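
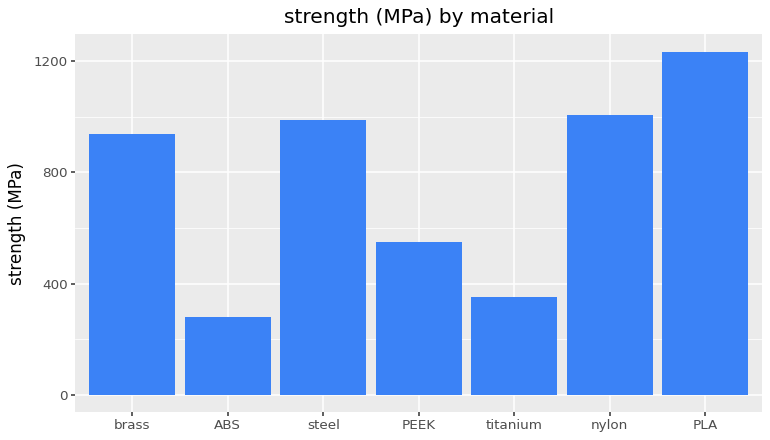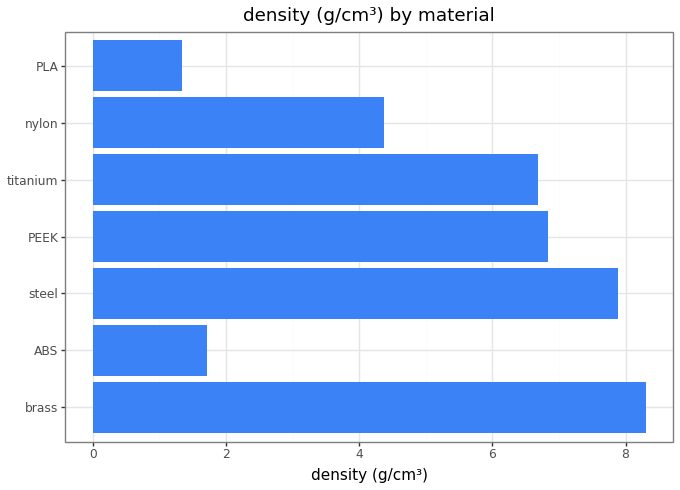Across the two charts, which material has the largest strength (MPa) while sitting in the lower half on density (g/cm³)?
Chart 2 median density (g/cm³) ≈ 7; below-median materials: ABS, nylon, PLA. Among those, PLA has the highest strength (MPa) (≈ 1200).

PLA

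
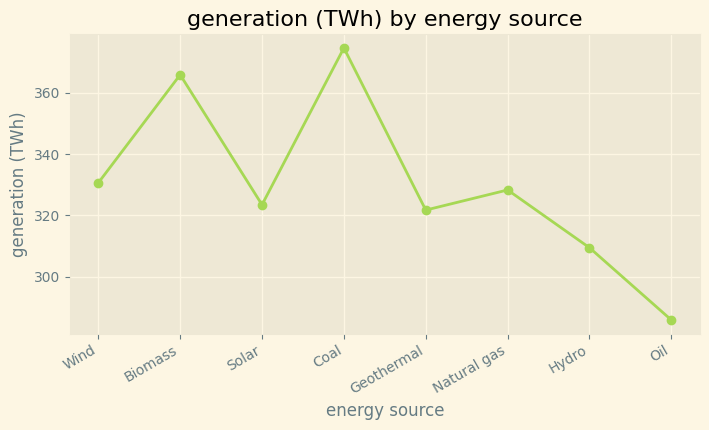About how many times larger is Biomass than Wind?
Biomass ≈ 370, Wind ≈ 330; 370/330 ≈ 1.12.

≈ 1.12×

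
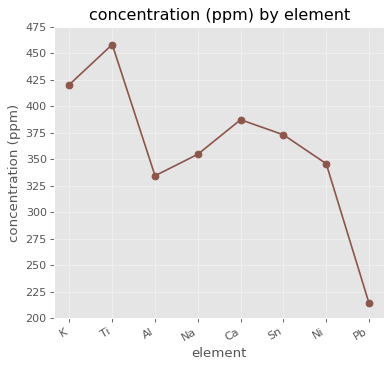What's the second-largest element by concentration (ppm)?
Top 3: Ti ≈ 450, K ≈ 425, Ca ≈ 375.

K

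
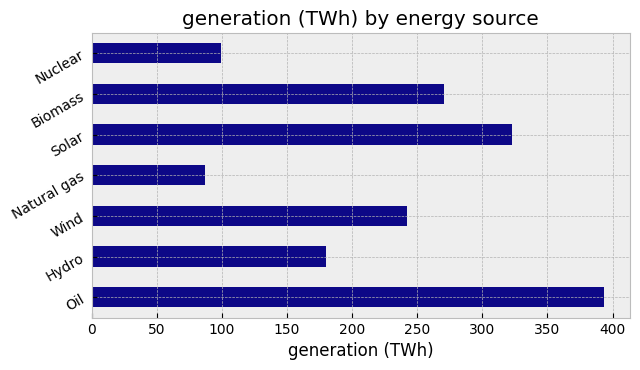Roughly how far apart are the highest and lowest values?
Max Oil ≈ 400, min Natural gas ≈ 100; range ≈ 300.

≈ 300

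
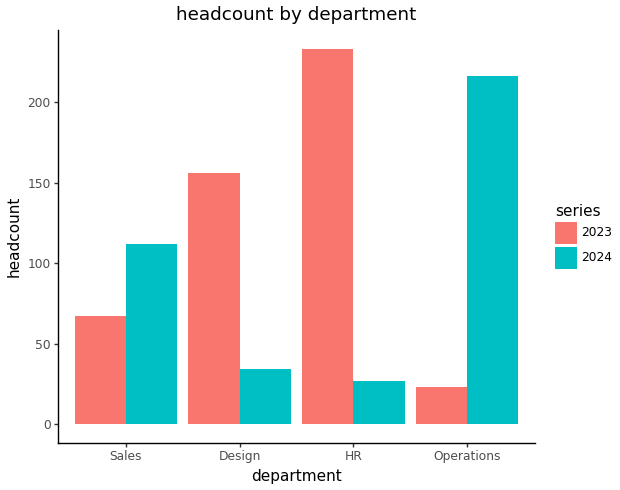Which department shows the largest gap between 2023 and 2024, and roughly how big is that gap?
HR, ≈ 220

HR: 2023 ≈ 240, 2024 ≈ 20 → gap ≈ 220. Next-largest (Operations) is only ≈ 200.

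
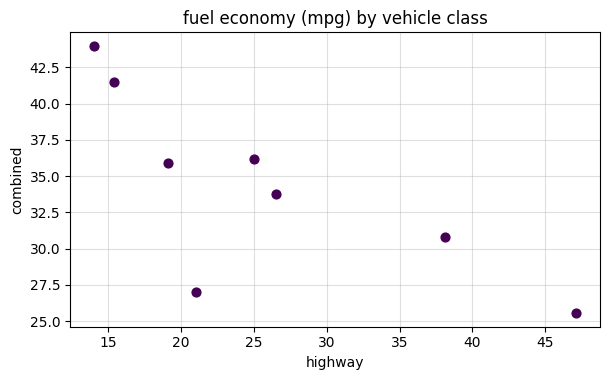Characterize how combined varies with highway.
Points are negatively correlated; strong (|r| ≈ 0.8).

negative, strong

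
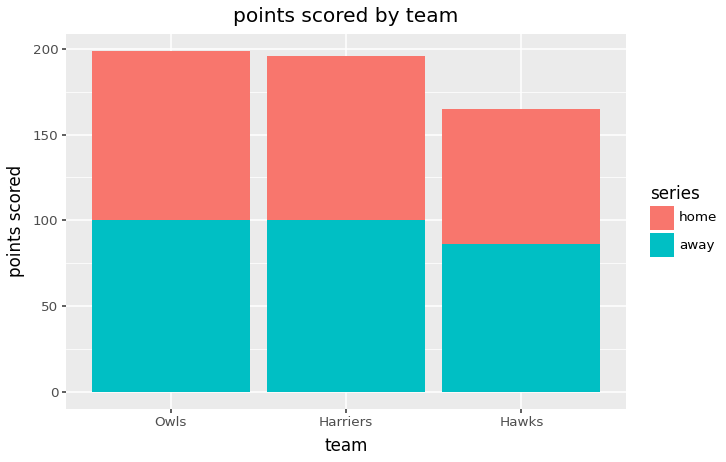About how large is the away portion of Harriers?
away top ≈ 100, bottom ≈ 0; segment ≈ 100.

≈ 100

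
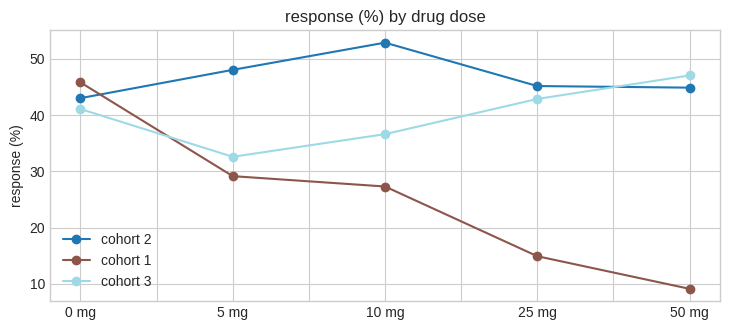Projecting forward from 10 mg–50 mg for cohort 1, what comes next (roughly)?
≈ 2.5

Last three: 25, 15, 10 → slope ≈ -7.5/step → next ≈ 2.5.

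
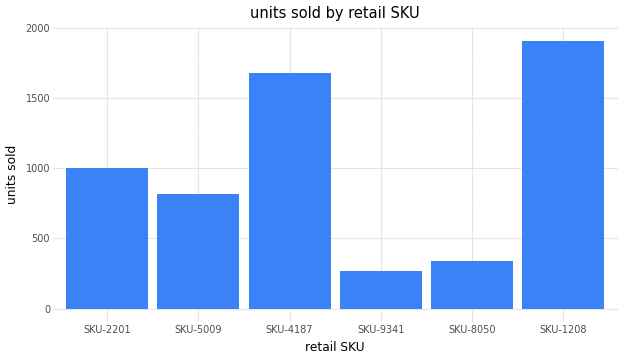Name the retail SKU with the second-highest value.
SKU-4187

Top 3: SKU-1208 ≈ 2000, SKU-4187 ≈ 1600, SKU-2201 ≈ 1000.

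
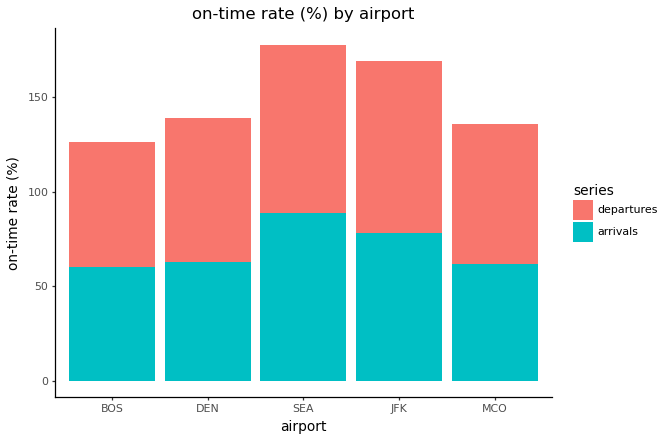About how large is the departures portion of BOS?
departures top ≈ 120, bottom ≈ 60; segment ≈ 60.

≈ 60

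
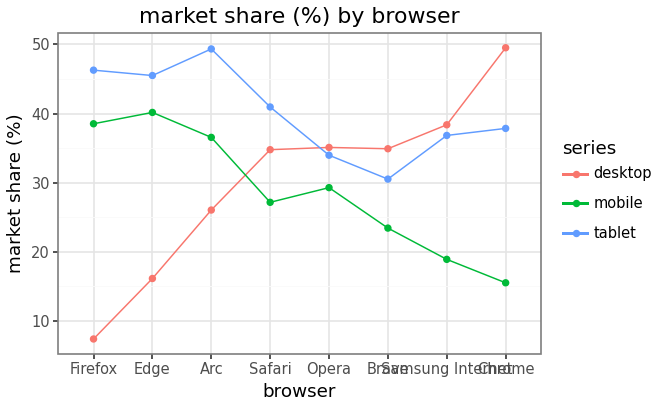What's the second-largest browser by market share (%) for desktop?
Samsung Internet

Top 3 for desktop: Chrome ≈ 50, Samsung Internet ≈ 40, Opera ≈ 35.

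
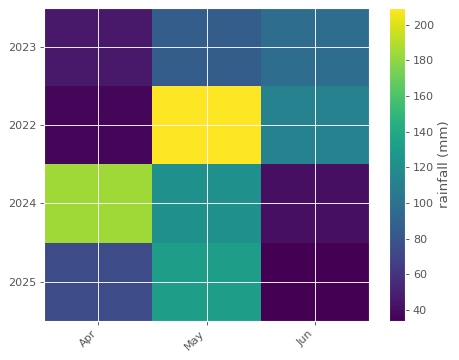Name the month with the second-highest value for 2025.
Apr

Top 3 for 2025: May ≈ 140, Apr ≈ 80, Jun ≈ 40.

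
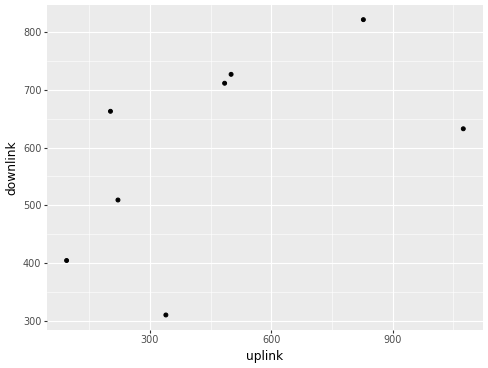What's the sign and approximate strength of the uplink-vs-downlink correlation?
positive, moderate

Points are positively correlated; moderate (|r| ≈ 0.5).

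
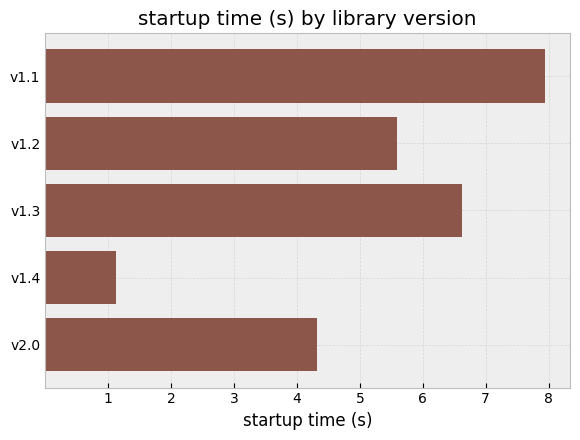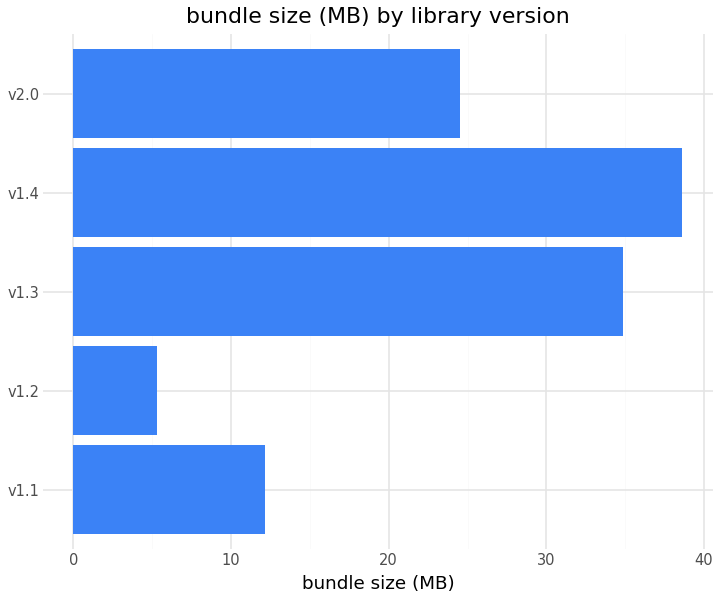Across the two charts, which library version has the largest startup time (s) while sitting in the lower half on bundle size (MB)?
Chart 2 median bundle size (MB) ≈ 25; below-median library versions: v1.1, v1.2. Among those, v1.1 has the highest startup time (s) (≈ 8).

v1.1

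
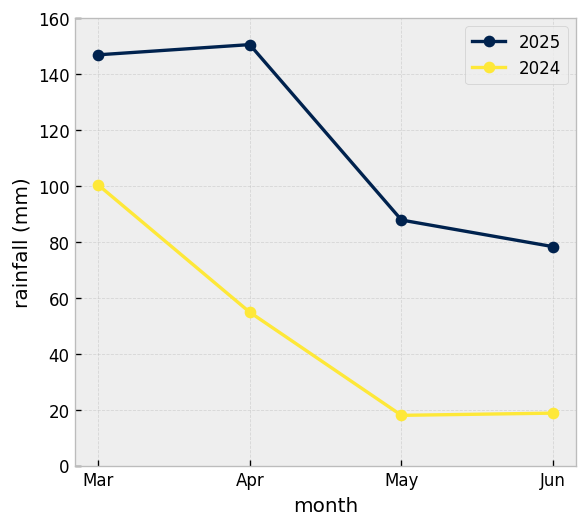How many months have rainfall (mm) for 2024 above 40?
Above 40: Mar, Apr.

2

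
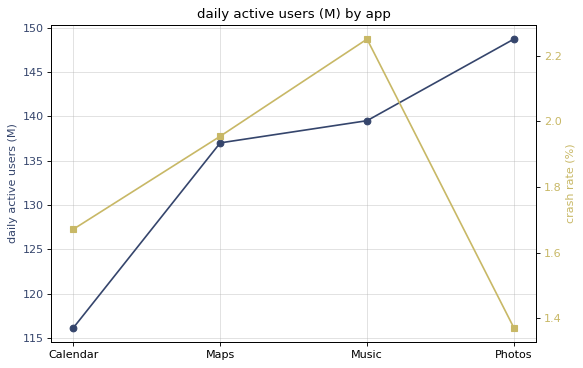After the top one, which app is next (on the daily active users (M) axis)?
Music

Top 3 (on the daily active users (M) axis): Photos ≈ 150, Music ≈ 140, Maps ≈ 135.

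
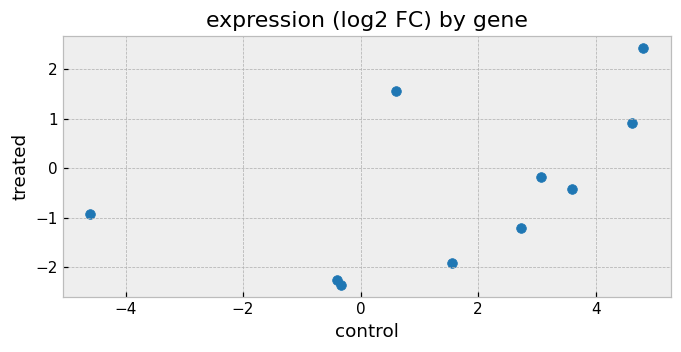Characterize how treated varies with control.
Points are positively correlated; moderate (|r| ≈ 0.5).

positive, moderate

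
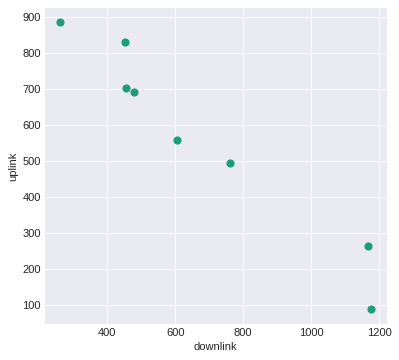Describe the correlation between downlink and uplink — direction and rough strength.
negative, strong

Points are negatively correlated; strong (|r| ≈ 1.0).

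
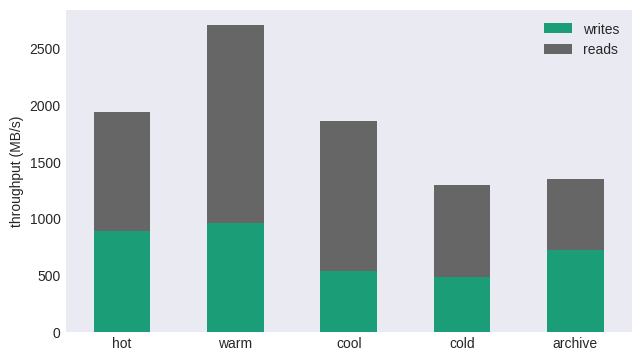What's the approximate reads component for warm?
≈ 1500

reads top ≈ 2500, bottom ≈ 1000; segment ≈ 1500.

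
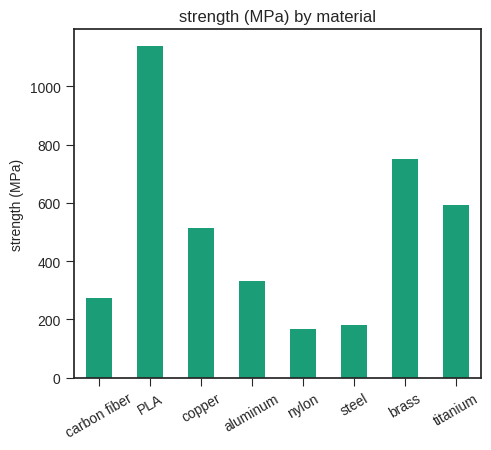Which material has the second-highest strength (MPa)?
brass

Top 3: PLA ≈ 1100, brass ≈ 800, titanium ≈ 600.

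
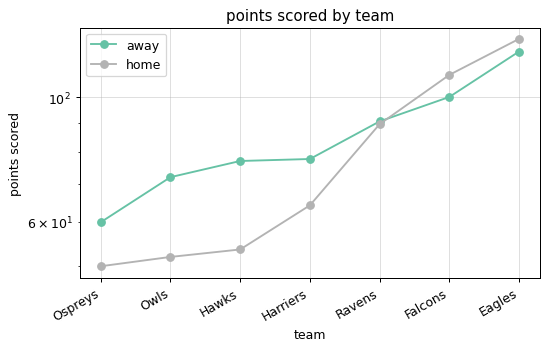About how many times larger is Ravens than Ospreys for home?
Ravens ≈ 90, Ospreys ≈ 50; 90/50 ≈ 1.8.

≈ 1.8×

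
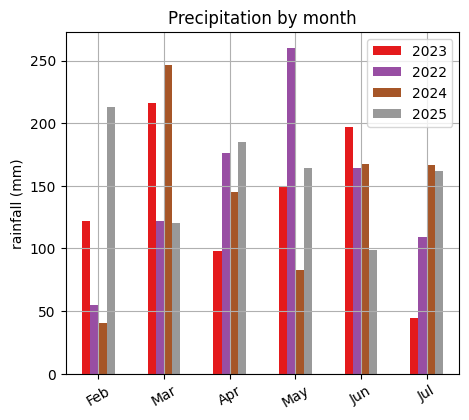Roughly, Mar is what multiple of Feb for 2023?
≈ 1.8×

Mar ≈ 225, Feb ≈ 125; 225/125 ≈ 1.8.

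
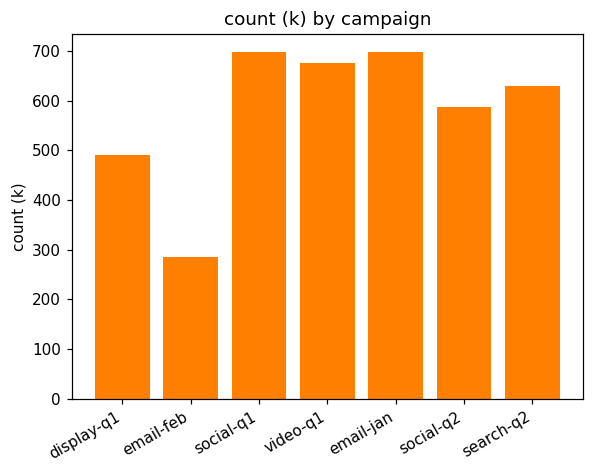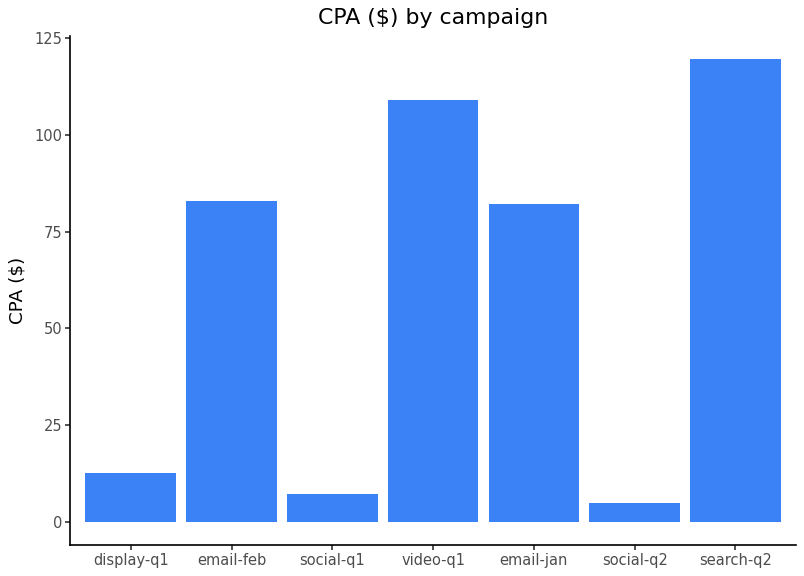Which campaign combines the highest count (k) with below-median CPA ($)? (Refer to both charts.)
Chart 2 median CPA ($) ≈ 80; below-median campaigns: display-q1, social-q1, social-q2. Among those, social-q1 has the highest count (k) (≈ 700).

social-q1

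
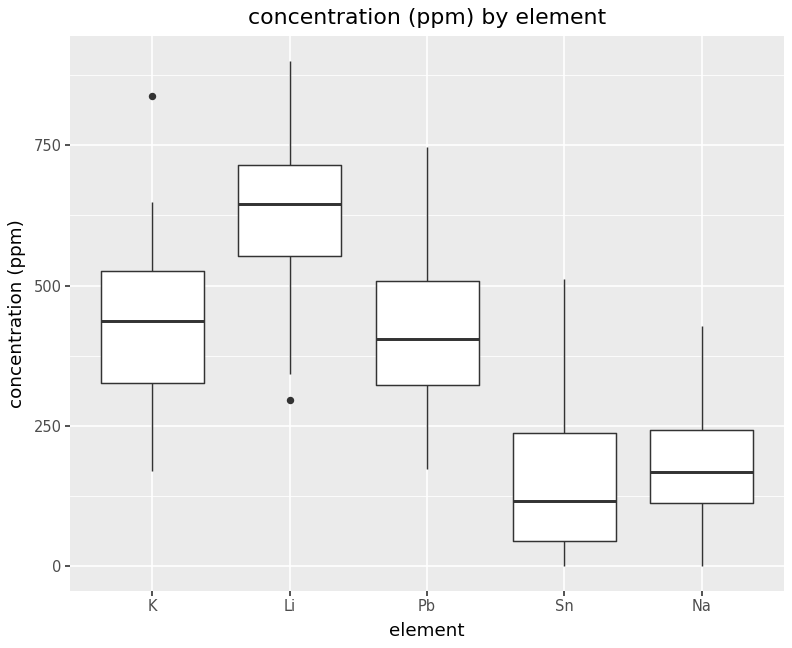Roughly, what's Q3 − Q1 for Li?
Q3 ≈ 700, Q1 ≈ 550; IQR ≈ 150.

≈ 150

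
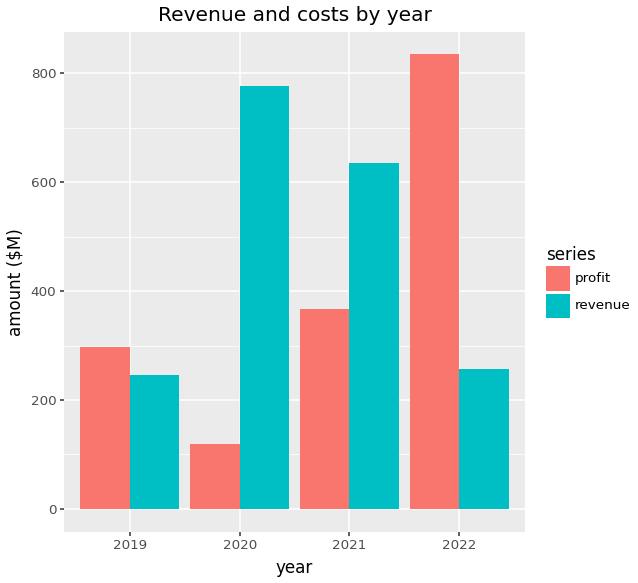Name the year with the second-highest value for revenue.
Top 3 for revenue: 2020 ≈ 800, 2021 ≈ 600, 2022 ≈ 300.

2021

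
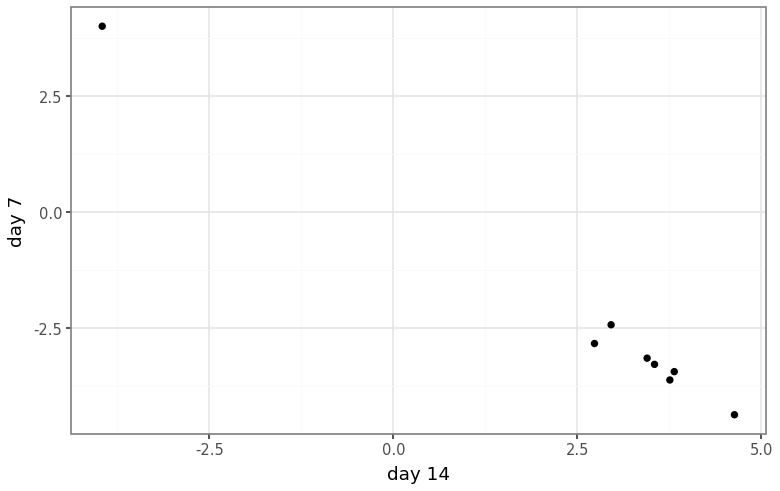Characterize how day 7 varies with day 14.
Points are negatively correlated; strong (|r| ≈ 1.0).

negative, strong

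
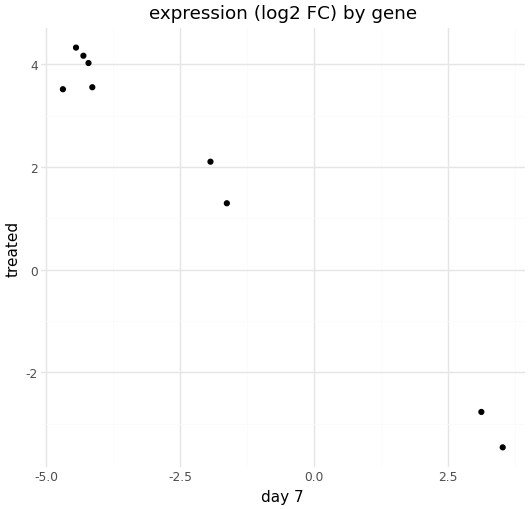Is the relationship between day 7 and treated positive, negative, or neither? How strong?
negative, strong

Points are negatively correlated; strong (|r| ≈ 1.0).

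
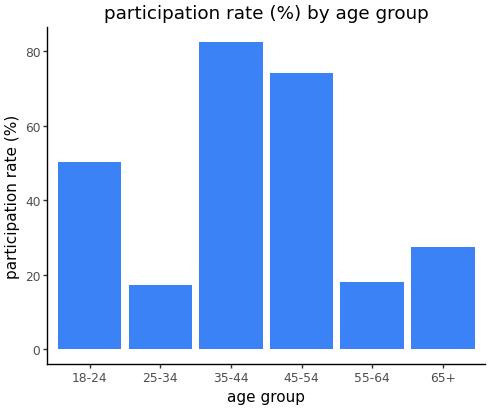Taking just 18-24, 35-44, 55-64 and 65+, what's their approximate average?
≈ 45

(50 + 80 + 20 + 30) / 4 ≈ 45.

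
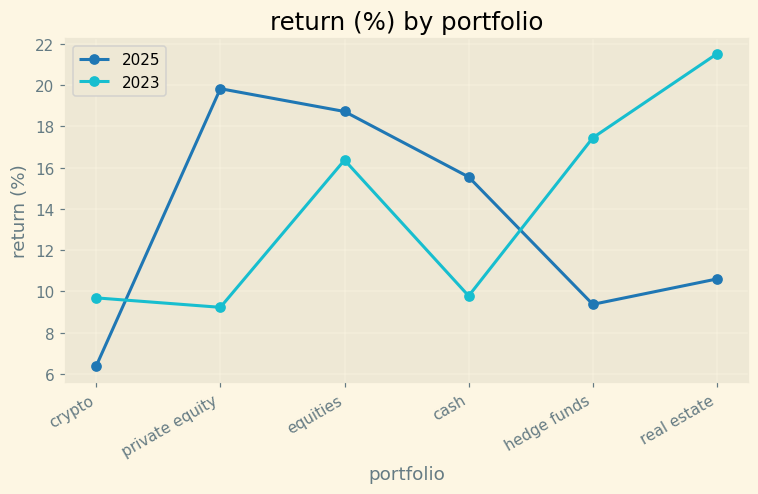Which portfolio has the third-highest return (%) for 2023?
equities

Top 4 for 2023: real estate ≈ 22, hedge funds ≈ 18, equities ≈ 16, cash ≈ 10.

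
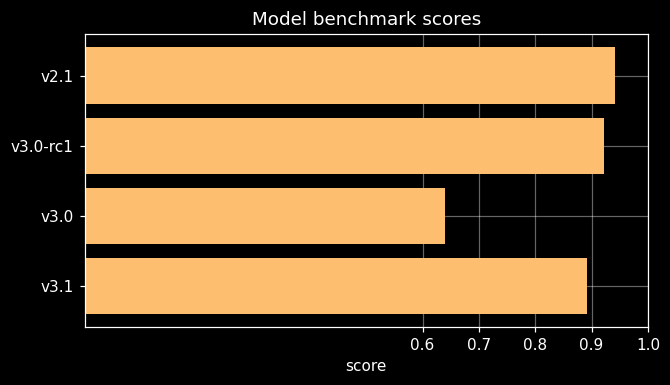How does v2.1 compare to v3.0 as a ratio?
v2.1 ≈ 0.9, v3.0 ≈ 0.6; 0.9/0.6 ≈ 1.5.

≈ 1.5×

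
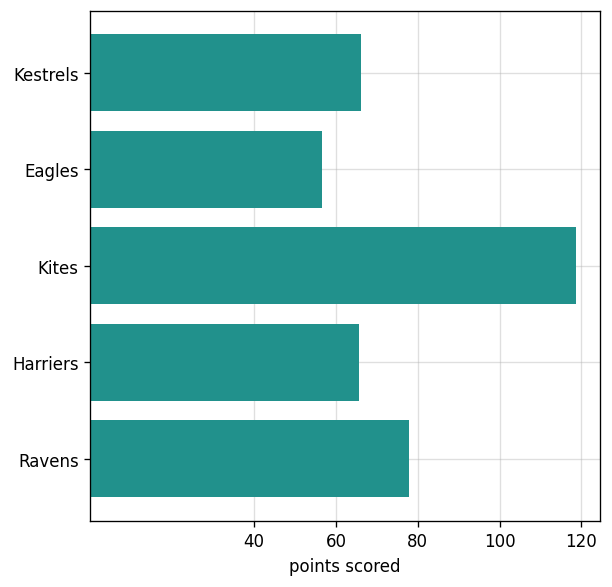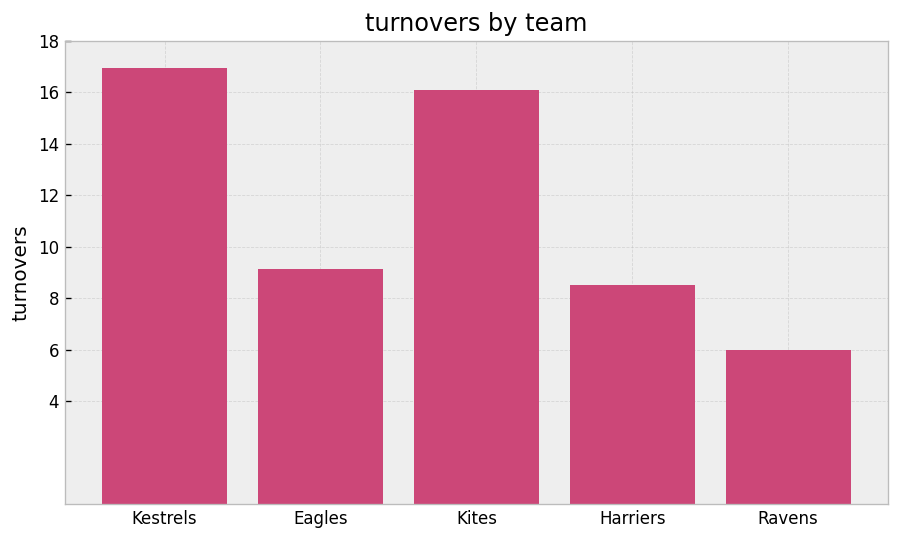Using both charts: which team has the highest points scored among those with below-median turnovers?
Ravens

Chart 2 median turnovers ≈ 10; below-median teams: Harriers, Ravens. Among those, Ravens has the highest points scored (≈ 80).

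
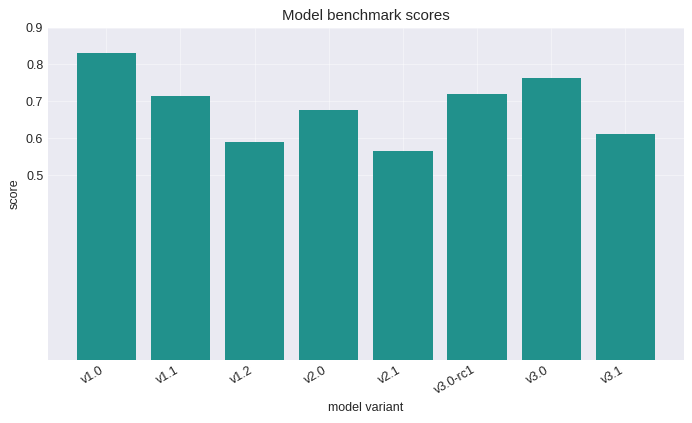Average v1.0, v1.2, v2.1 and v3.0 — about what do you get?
(0.8 + 0.6 + 0.6 + 0.8) / 4 ≈ 0.7.

≈ 0.7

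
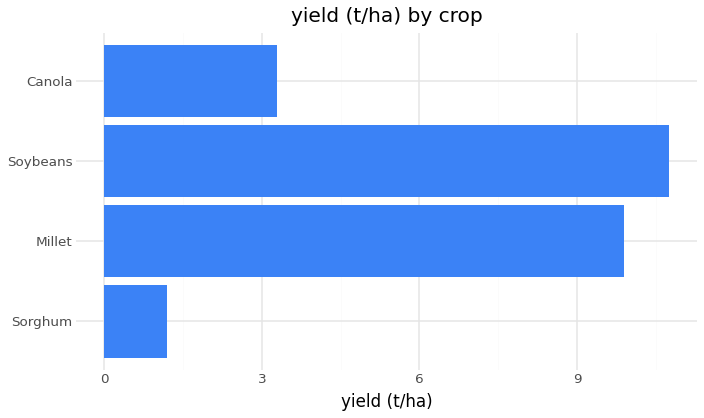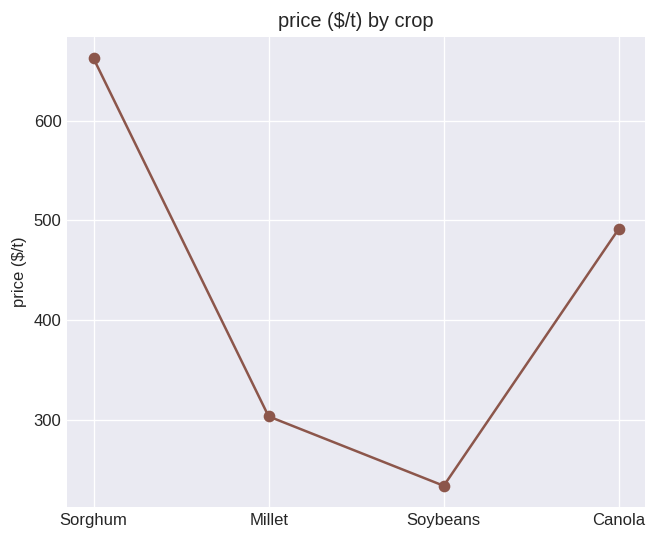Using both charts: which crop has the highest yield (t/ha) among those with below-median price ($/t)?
Chart 2 median price ($/t) ≈ 400; below-median crops: Millet, Soybeans. Among those, Soybeans has the highest yield (t/ha) (≈ 11).

Soybeans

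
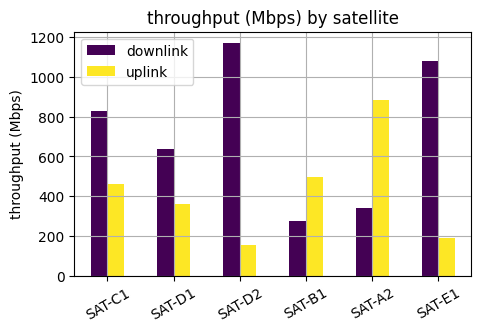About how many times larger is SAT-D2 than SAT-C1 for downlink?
SAT-D2 ≈ 1200, SAT-C1 ≈ 800; 1200/800 ≈ 1.5.

≈ 1.5×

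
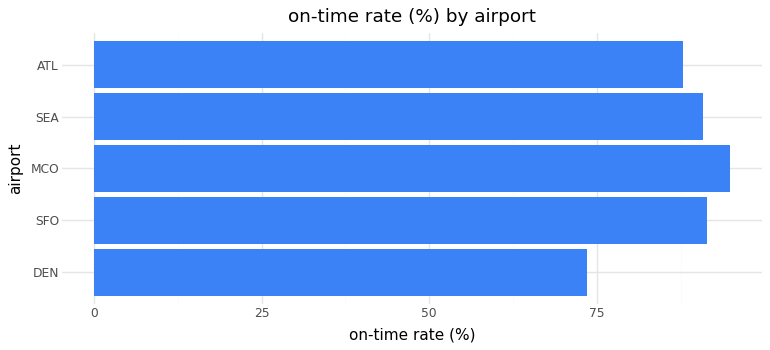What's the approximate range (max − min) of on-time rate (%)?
≈ 20

Max MCO ≈ 90, min DEN ≈ 70; range ≈ 20.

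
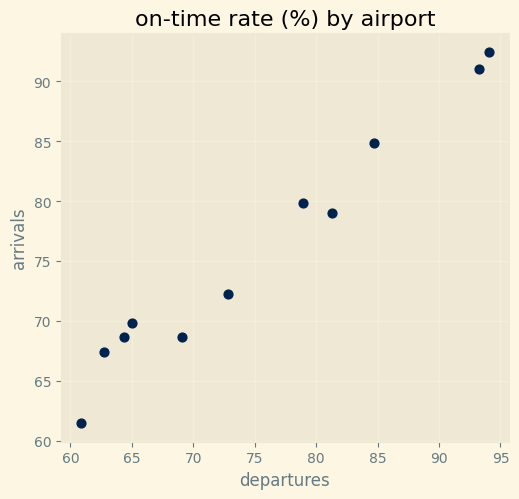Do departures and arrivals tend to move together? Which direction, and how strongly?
Points are positively correlated; strong (|r| ≈ 1.0).

positive, strong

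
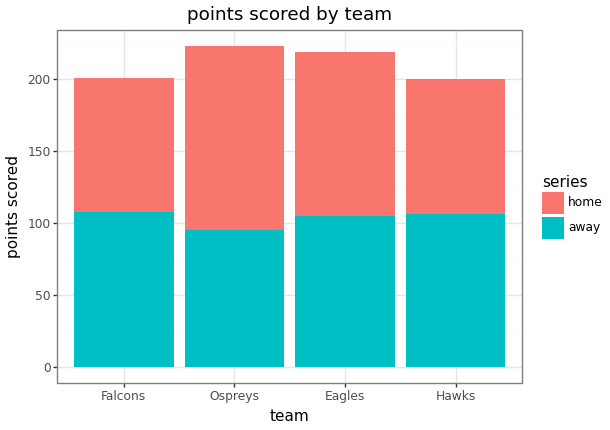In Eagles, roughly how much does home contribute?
≈ 120

home top ≈ 220, bottom ≈ 100; segment ≈ 120.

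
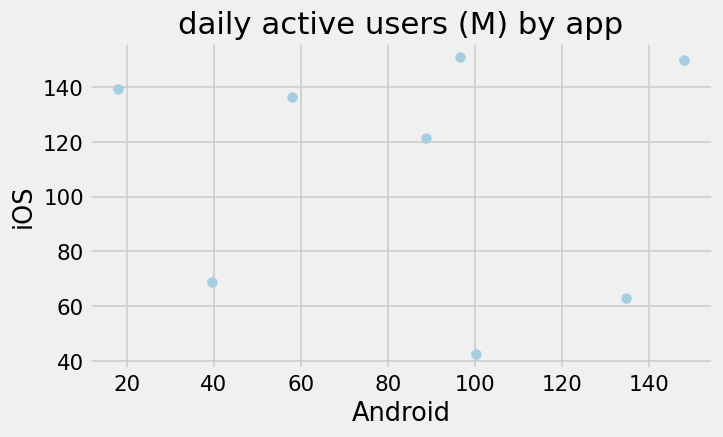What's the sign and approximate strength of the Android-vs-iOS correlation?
no clear correlation

Points are roughly uncorrelated; weak (|r| ≈ 0.1).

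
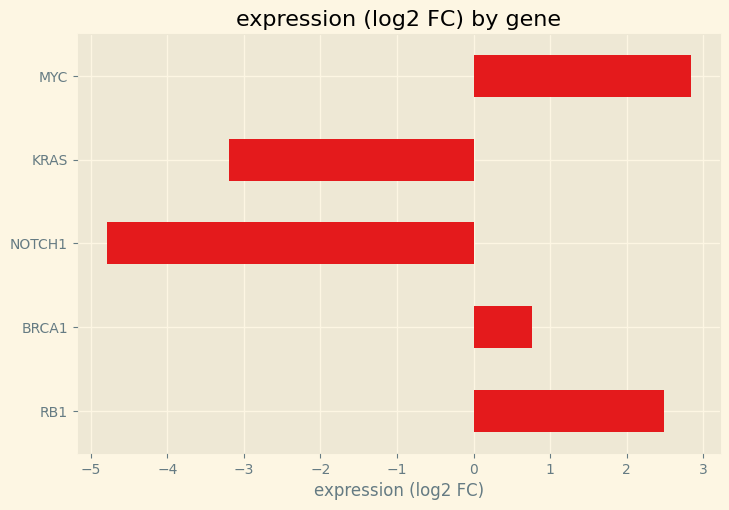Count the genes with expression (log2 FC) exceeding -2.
3

Above -2: RB1, BRCA1, MYC.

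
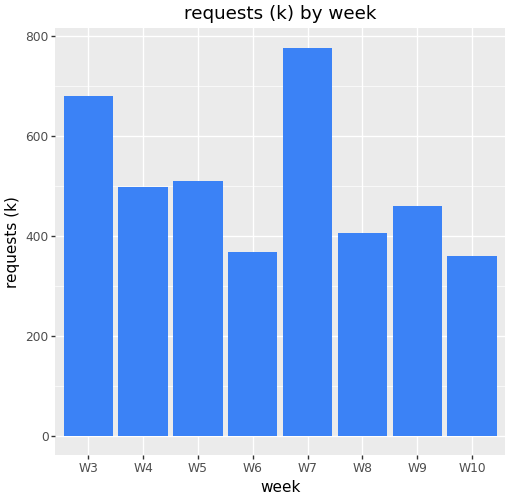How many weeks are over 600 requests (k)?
Above 600: W3, W7.

2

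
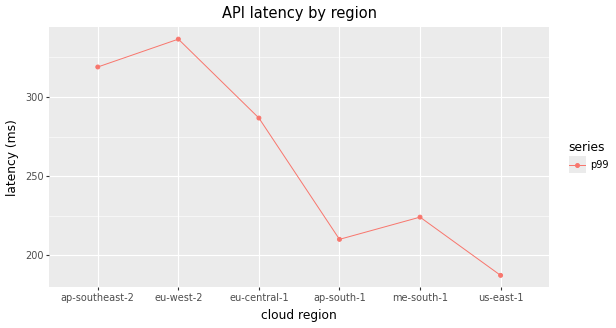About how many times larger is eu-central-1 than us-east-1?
eu-central-1 ≈ 280, us-east-1 ≈ 180; 280/180 ≈ 1.56.

≈ 1.56×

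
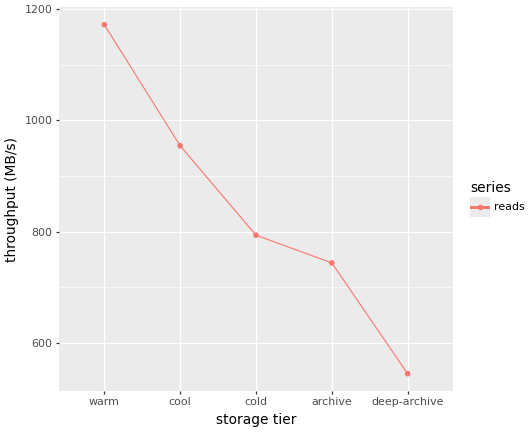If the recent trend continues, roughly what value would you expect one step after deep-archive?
Last three: 800, 700, 500 → slope ≈ -150/step → next ≈ 350.

≈ 350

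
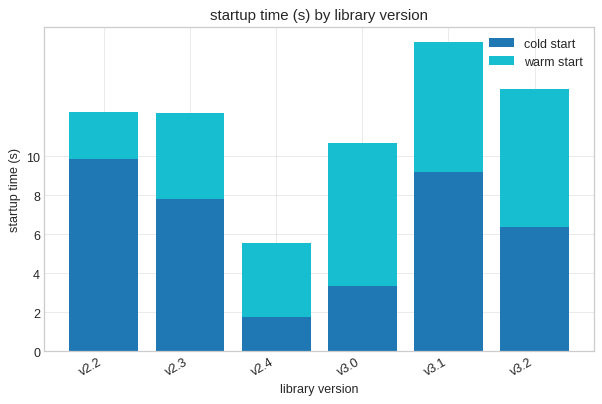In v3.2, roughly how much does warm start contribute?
≈ 8

warm start top ≈ 14, bottom ≈ 6; segment ≈ 8.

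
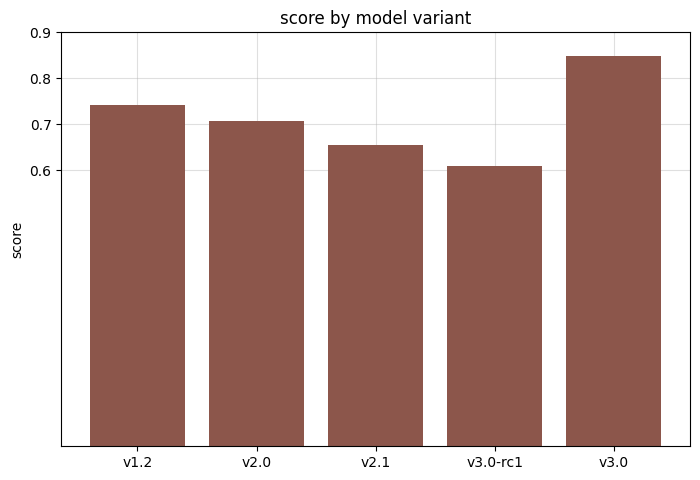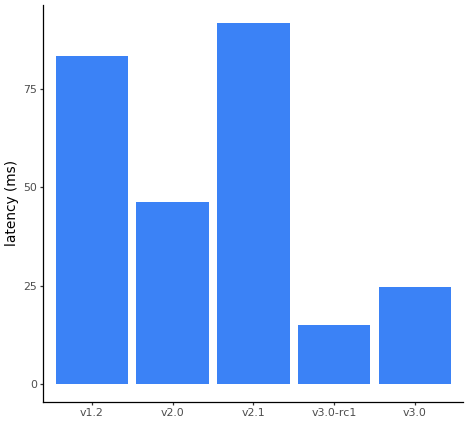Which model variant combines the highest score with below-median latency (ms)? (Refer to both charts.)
Chart 2 median latency (ms) ≈ 50; below-median model variants: v3.0-rc1, v3.0. Among those, v3.0 has the highest score (≈ 0.8).

v3.0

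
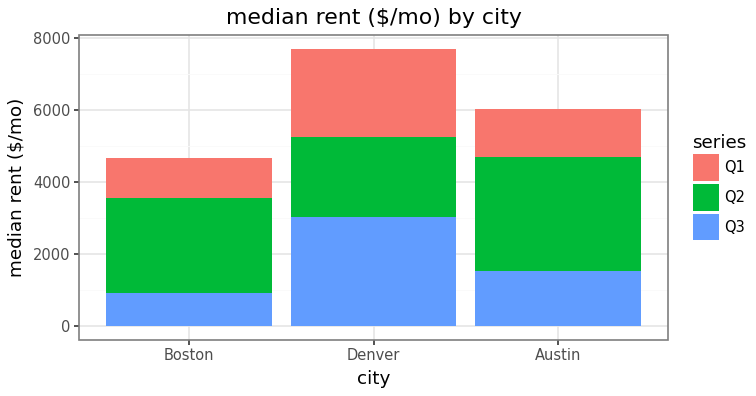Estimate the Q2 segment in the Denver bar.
≈ 2000

Q2 top ≈ 5000, bottom ≈ 3000; segment ≈ 2000.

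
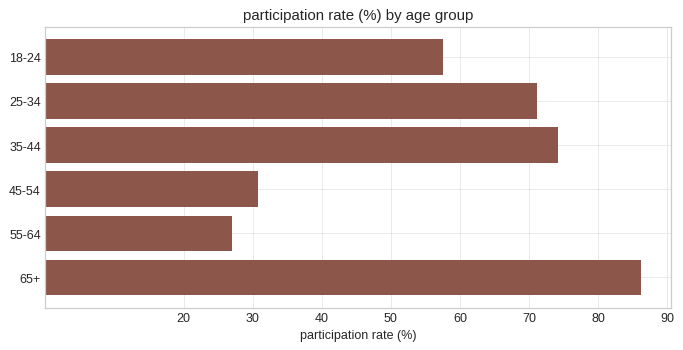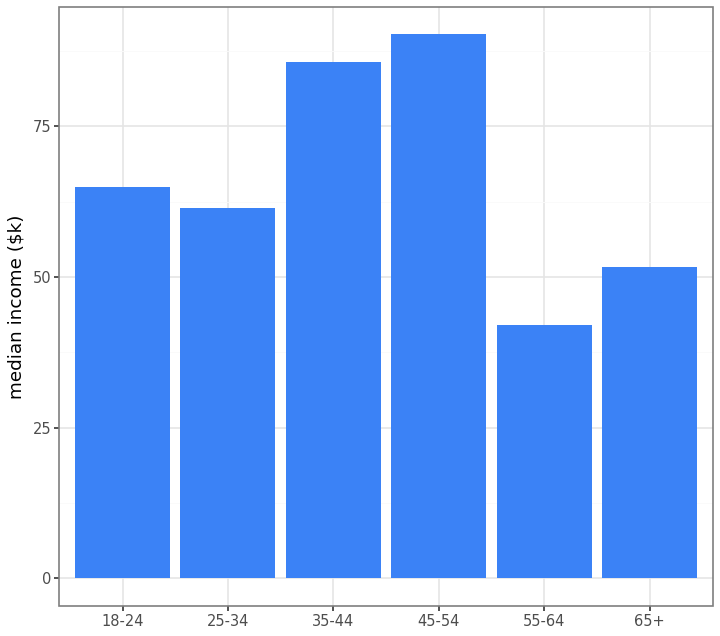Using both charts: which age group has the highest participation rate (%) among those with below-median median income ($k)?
65+

Chart 2 median median income ($k) ≈ 60; below-median age groups: 25-34, 55-64, 65+. Among those, 65+ has the highest participation rate (%) (≈ 90).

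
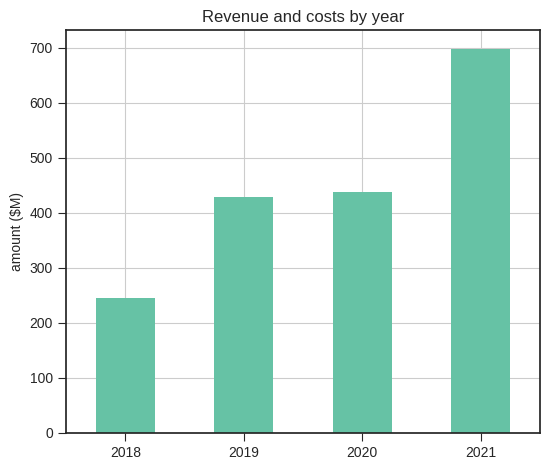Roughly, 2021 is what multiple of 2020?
≈ 1.75×

2021 ≈ 700, 2020 ≈ 400; 700/400 ≈ 1.75.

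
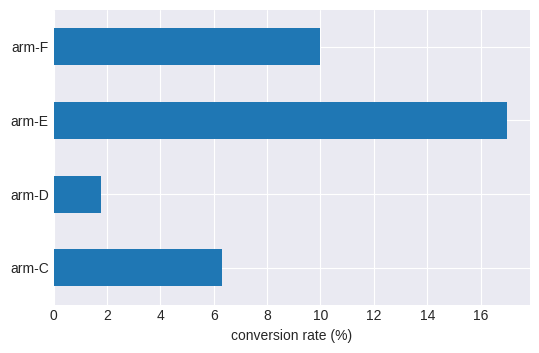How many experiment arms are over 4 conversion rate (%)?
Above 4: arm-C, arm-E, arm-F.

3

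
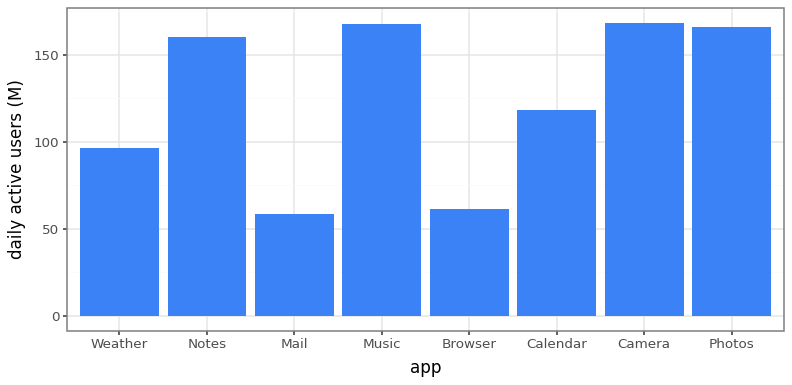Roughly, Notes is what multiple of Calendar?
Notes ≈ 160, Calendar ≈ 120; 160/120 ≈ 1.33.

≈ 1.33×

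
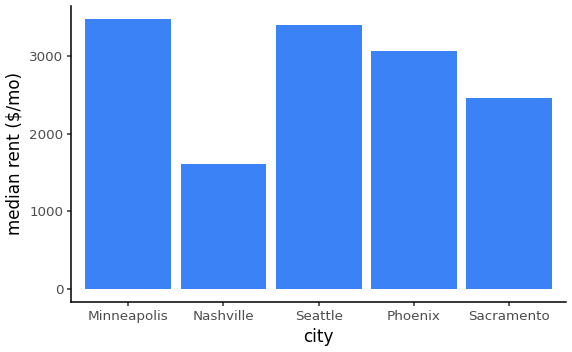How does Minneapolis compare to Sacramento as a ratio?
≈ 1.4×

Minneapolis ≈ 3500, Sacramento ≈ 2500; 3500/2500 ≈ 1.4.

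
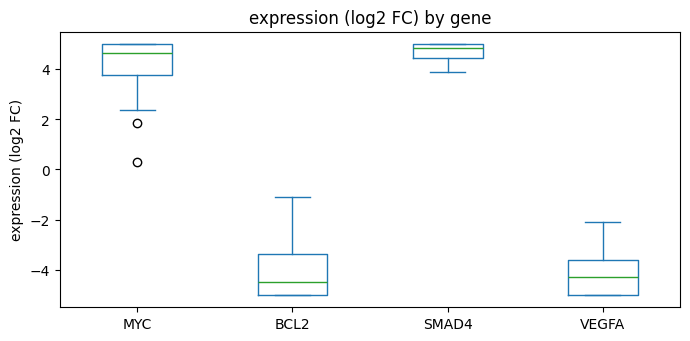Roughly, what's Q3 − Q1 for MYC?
Q3 ≈ 5, Q1 ≈ 4; IQR ≈ 1.

≈ 1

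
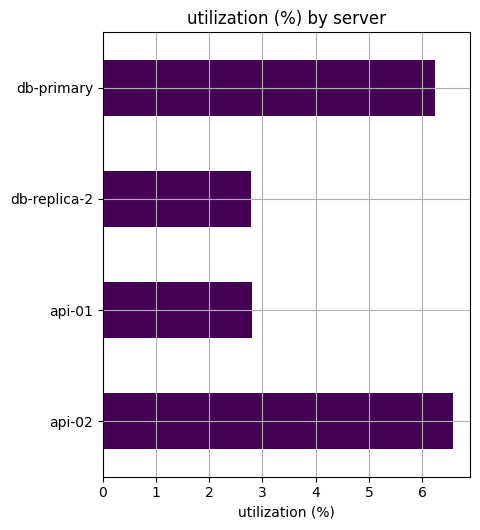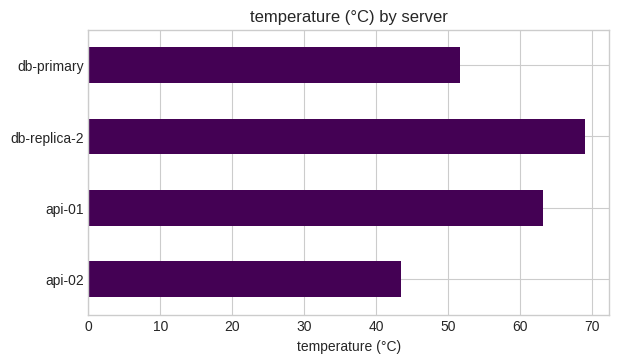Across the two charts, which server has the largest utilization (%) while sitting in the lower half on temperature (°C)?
Chart 2 median temperature (°C) ≈ 60; below-median servers: api-02, db-primary. Among those, api-02 has the highest utilization (%) (≈ 7).

api-02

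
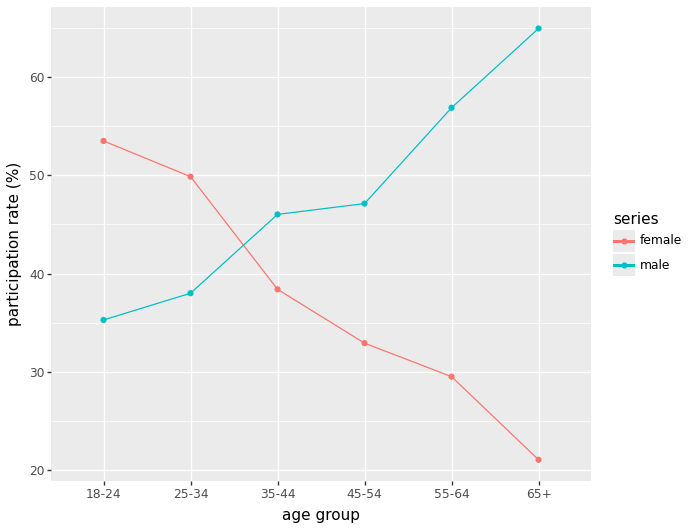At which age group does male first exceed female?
35-44

25-34: male ≈ 40 vs female ≈ 50 (not yet); 35-44: male ≈ 45 vs female ≈ 40 (first crossover).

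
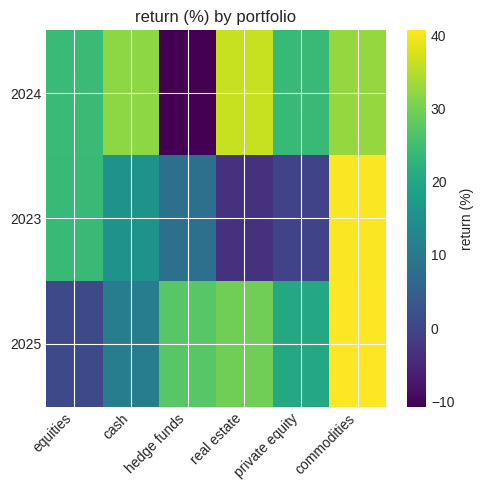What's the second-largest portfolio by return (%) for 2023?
equities

Top 3 for 2023: commodities ≈ 40, equities ≈ 25, cash ≈ 15.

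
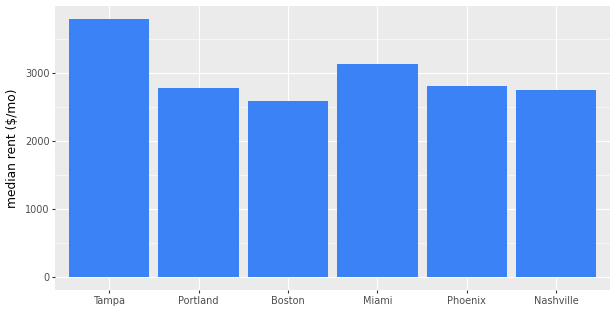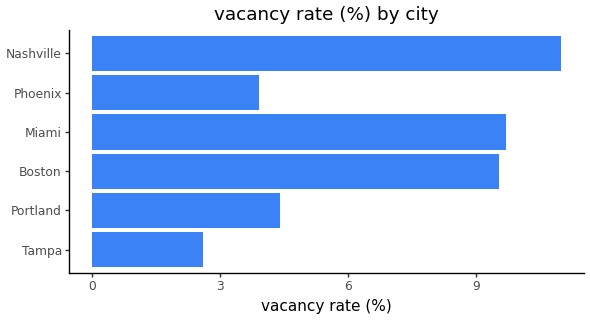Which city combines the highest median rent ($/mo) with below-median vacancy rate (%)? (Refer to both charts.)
Tampa

Chart 2 median vacancy rate (%) ≈ 6; below-median cities: Tampa, Portland, Phoenix. Among those, Tampa has the highest median rent ($/mo) (≈ 4000).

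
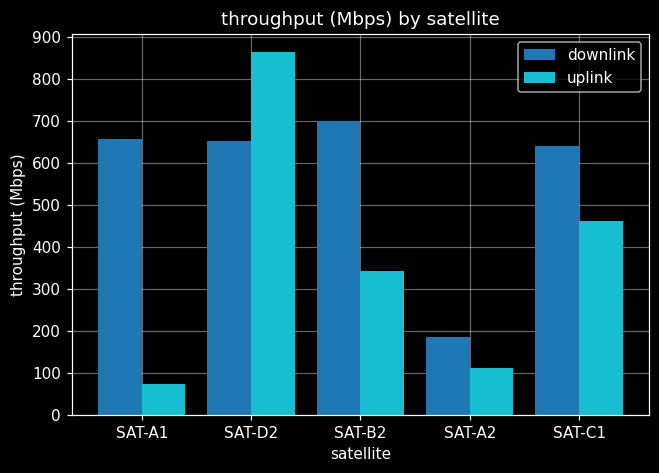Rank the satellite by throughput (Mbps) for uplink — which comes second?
Top 3 for uplink: SAT-D2 ≈ 900, SAT-C1 ≈ 500, SAT-B2 ≈ 300.

SAT-C1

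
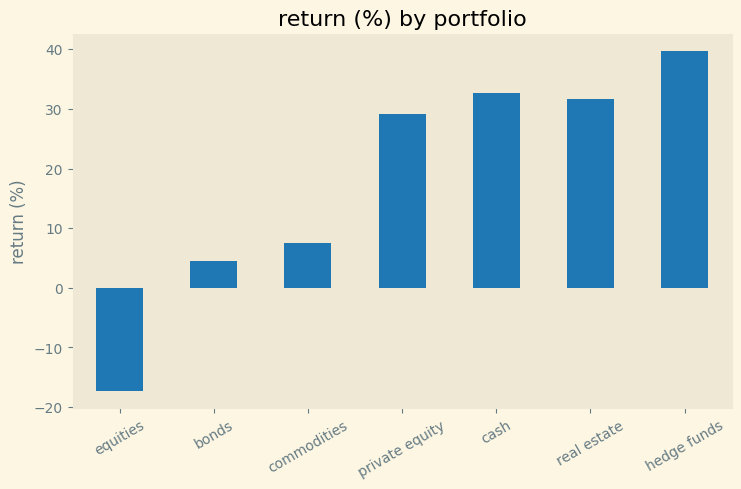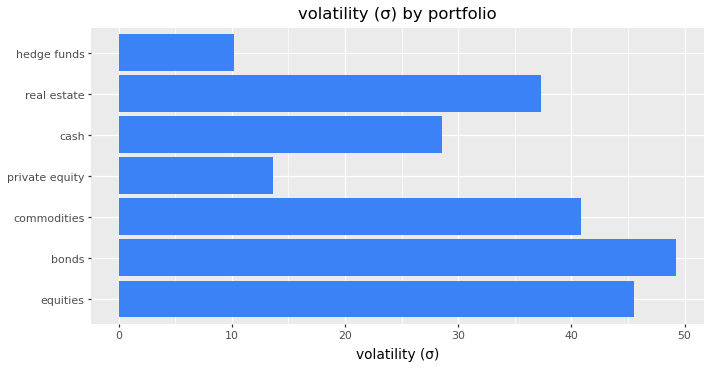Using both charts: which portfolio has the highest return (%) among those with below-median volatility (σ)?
hedge funds

Chart 2 median volatility (σ) ≈ 35; below-median portfolios: private equity, cash, hedge funds. Among those, hedge funds has the highest return (%) (≈ 40).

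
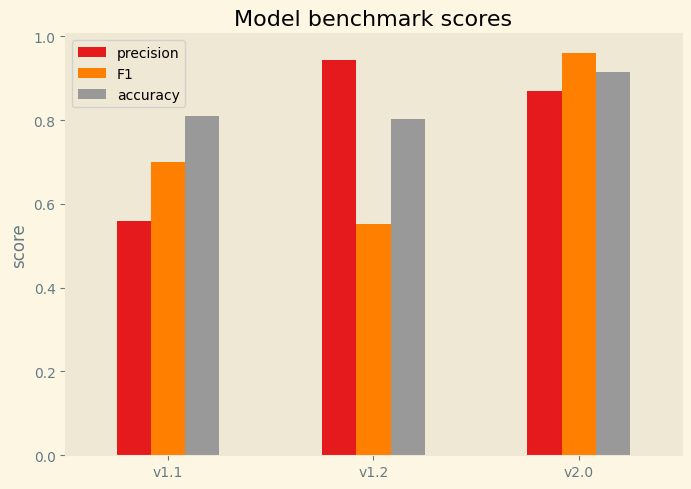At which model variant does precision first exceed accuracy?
v1.2

v1.1: precision ≈ 0.6 vs accuracy ≈ 0.8 (not yet); v1.2: precision ≈ 0.9 vs accuracy ≈ 0.8 (first crossover).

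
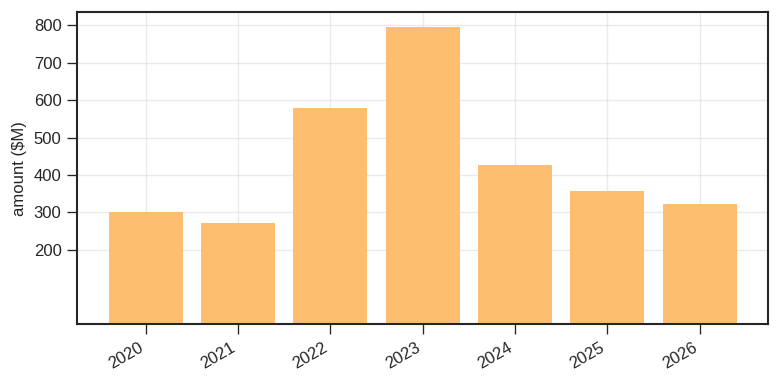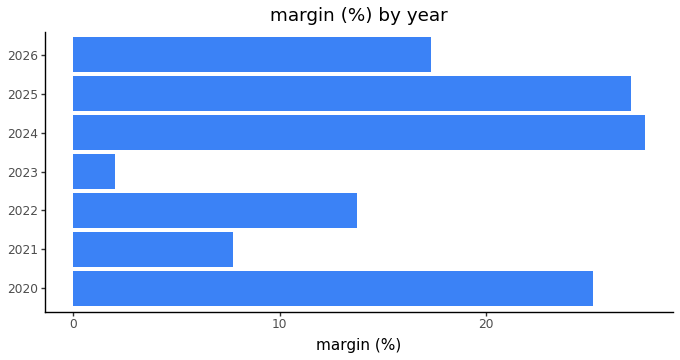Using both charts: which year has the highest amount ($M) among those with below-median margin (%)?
Chart 2 median margin (%) ≈ 15; below-median years: 2021, 2022, 2023. Among those, 2023 has the highest amount ($M) (≈ 800).

2023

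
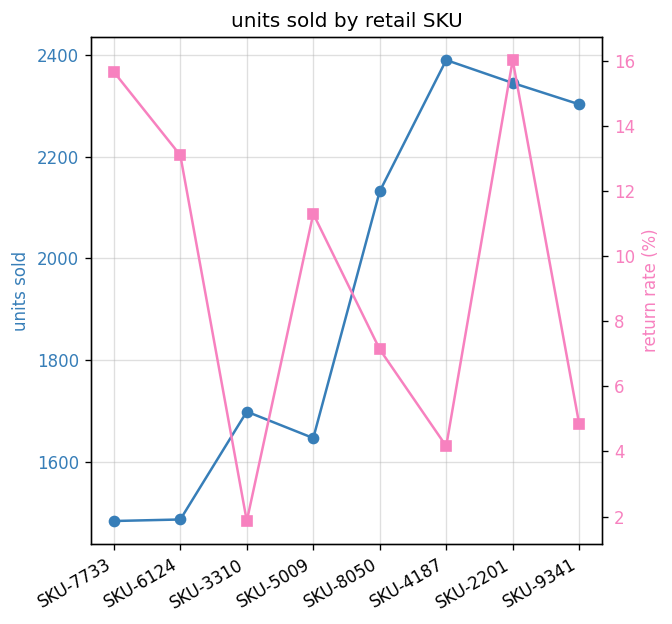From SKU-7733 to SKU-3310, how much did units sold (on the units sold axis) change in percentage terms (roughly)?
≈ +13.3%

SKU-7733 ≈ 1500, SKU-3310 ≈ 1700; (1700 − 1500) / 1500 ≈ +13.3%.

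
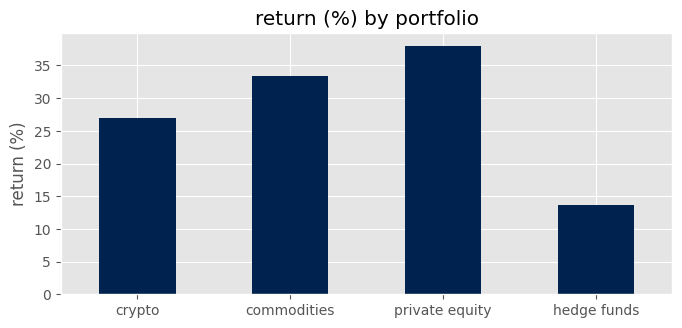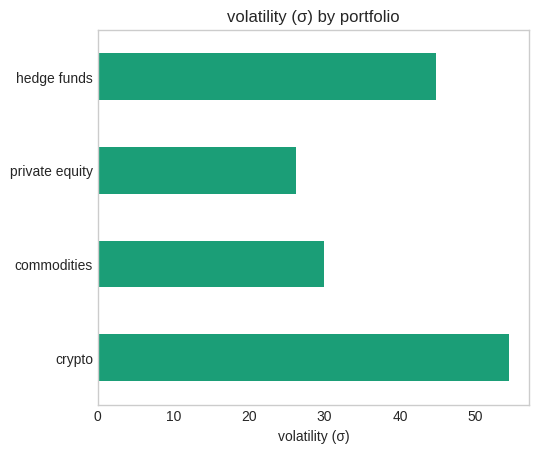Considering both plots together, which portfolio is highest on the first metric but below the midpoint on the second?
private equity

Chart 2 median volatility (σ) ≈ 35; below-median portfolios: commodities, private equity. Among those, private equity has the highest return (%) (≈ 40).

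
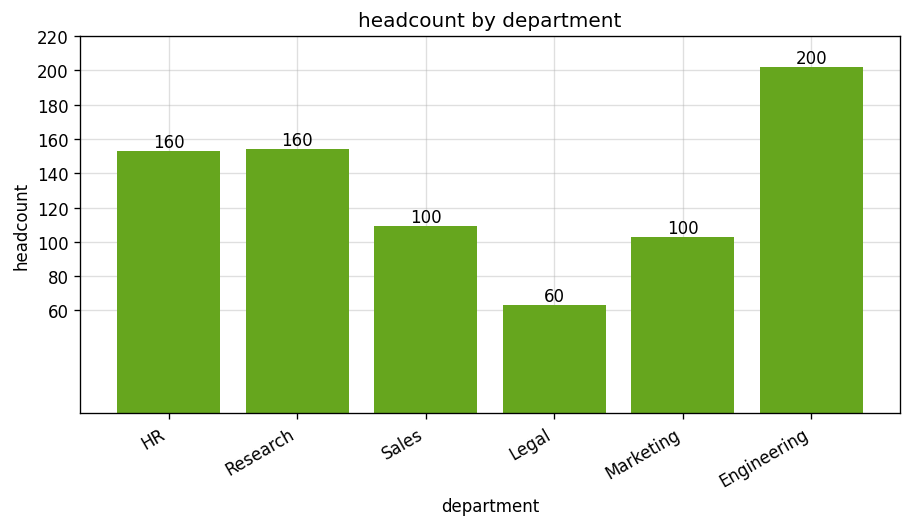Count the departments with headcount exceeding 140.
3

Above 140: HR, Research, Engineering.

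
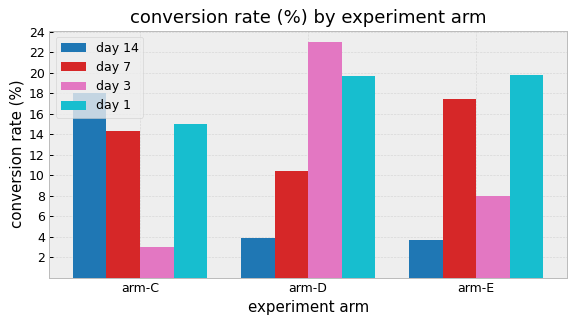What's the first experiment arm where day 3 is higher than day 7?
arm-C: day 3 ≈ 2 vs day 7 ≈ 14 (not yet); arm-D: day 3 ≈ 22 vs day 7 ≈ 10 (first crossover).

arm-D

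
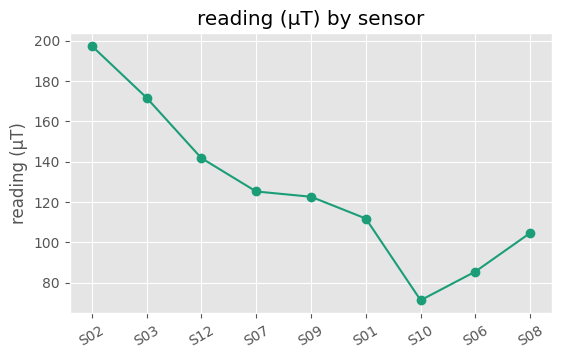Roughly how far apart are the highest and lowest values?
≈ 120

Max S02 ≈ 200, min S10 ≈ 80; range ≈ 120.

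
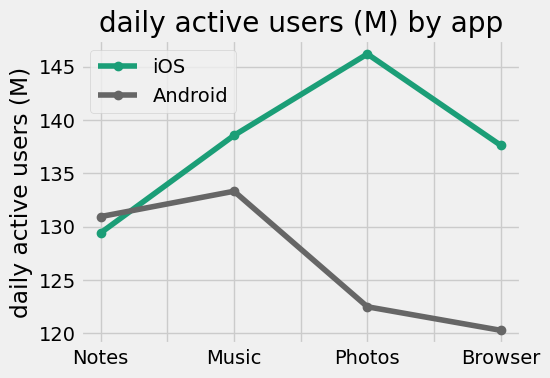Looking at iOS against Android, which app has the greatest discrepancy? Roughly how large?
Photos, ≈ 25 M

Photos: iOS ≈ 145, Android ≈ 120 → gap ≈ 25. Next-largest (Browser) is only ≈ 20.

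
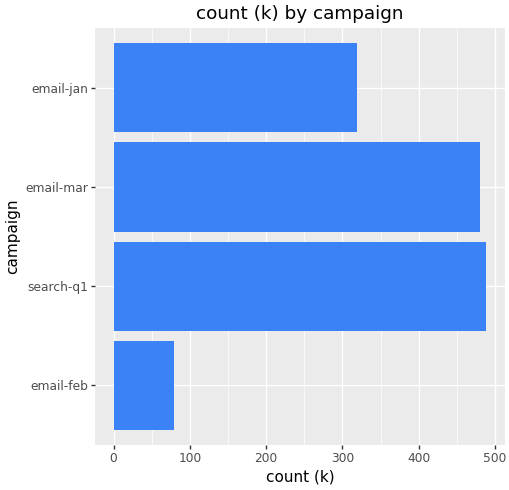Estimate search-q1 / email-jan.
search-q1 ≈ 500, email-jan ≈ 300; 500/300 ≈ 1.67.

≈ 1.67×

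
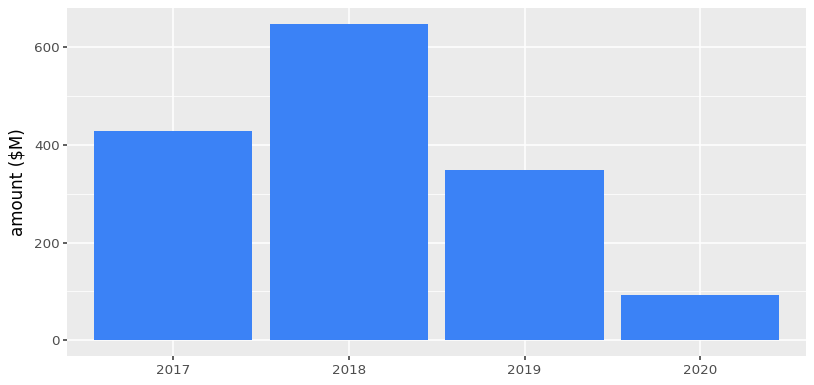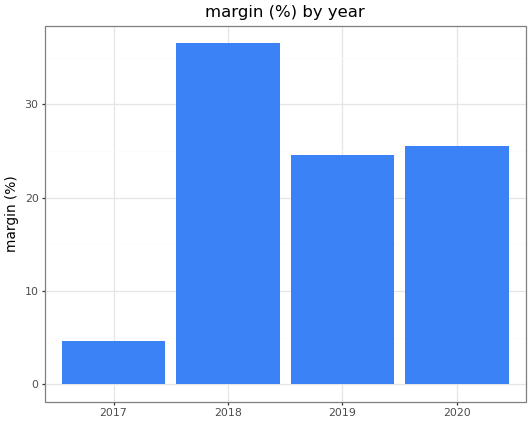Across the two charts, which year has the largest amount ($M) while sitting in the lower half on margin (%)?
Chart 2 median margin (%) ≈ 25; below-median years: 2017, 2019. Among those, 2017 has the highest amount ($M) (≈ 400).

2017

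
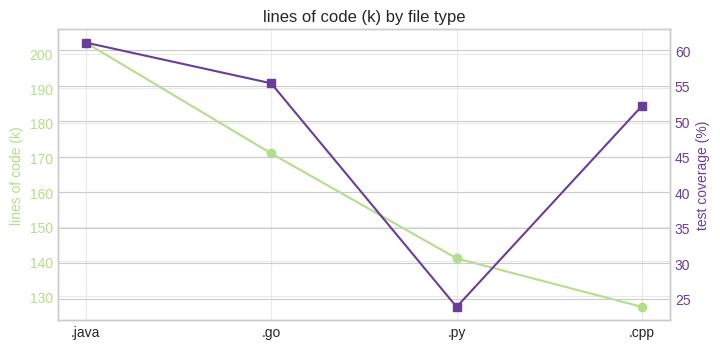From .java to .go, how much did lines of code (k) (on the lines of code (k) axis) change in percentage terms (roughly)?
≈ -15%

.java ≈ 200, .go ≈ 170; (170 − 200) / 200 ≈ -15%.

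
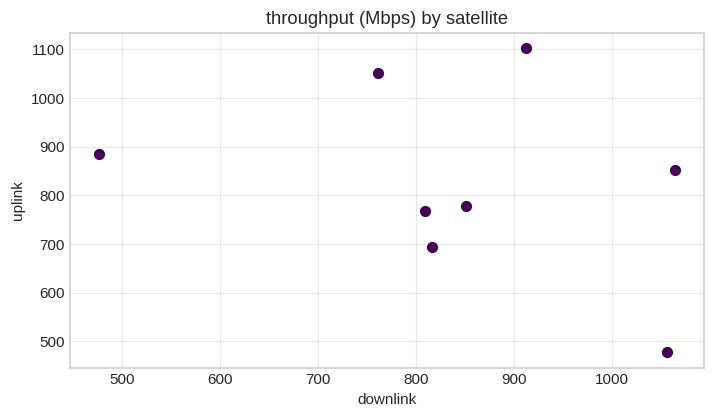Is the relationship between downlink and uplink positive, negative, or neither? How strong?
Points are negatively correlated; weak (|r| ≈ 0.3).

negative, weak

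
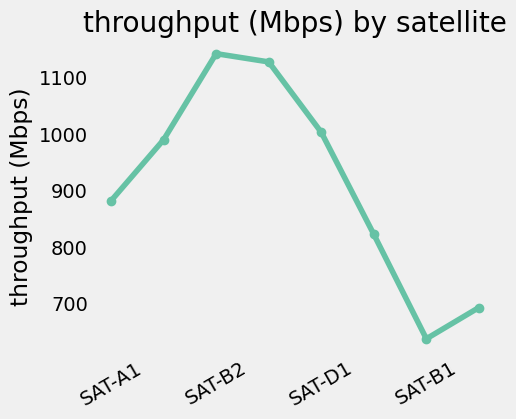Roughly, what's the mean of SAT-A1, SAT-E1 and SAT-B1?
(900 + 1150 + 650) / 3 ≈ 900.

≈ 900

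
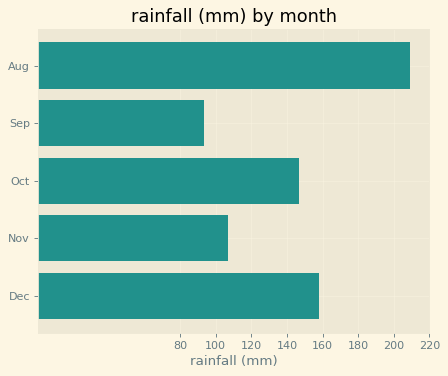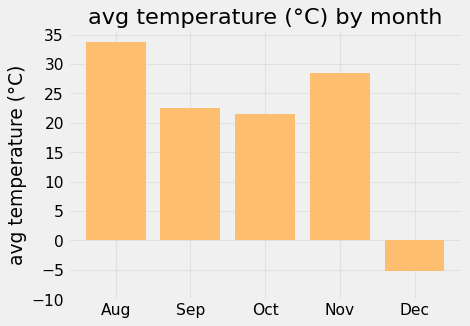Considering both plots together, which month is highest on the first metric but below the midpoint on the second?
Dec

Chart 2 median avg temperature (°C) ≈ 25; below-median months: Oct, Dec. Among those, Dec has the highest rainfall (mm) (≈ 160).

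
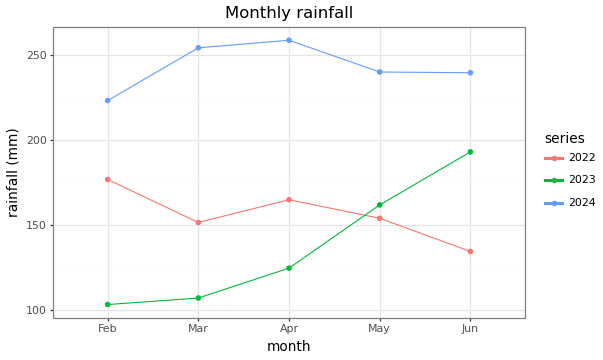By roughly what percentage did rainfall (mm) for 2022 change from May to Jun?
≈ -12.5%

May ≈ 160, Jun ≈ 140; (140 − 160) / 160 ≈ -12.5%.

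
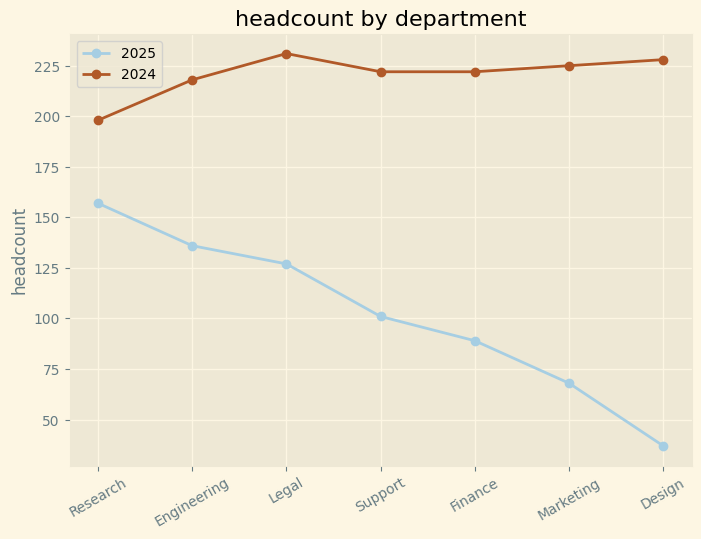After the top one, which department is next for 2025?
Top 3 for 2025: Research ≈ 160, Engineering ≈ 140, Legal ≈ 120.

Engineering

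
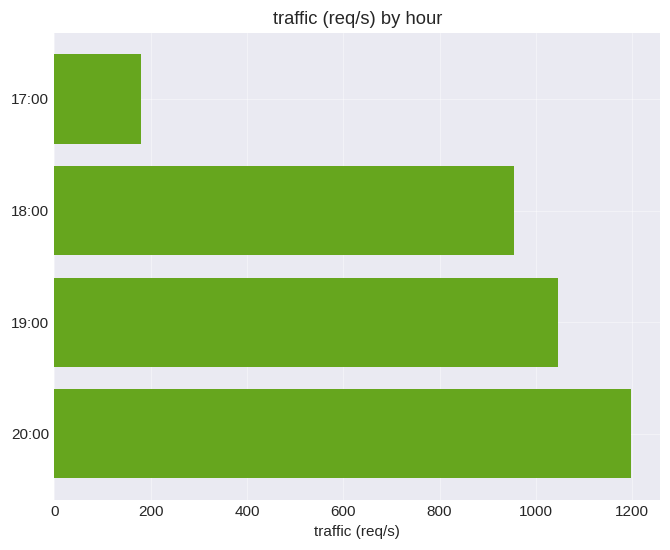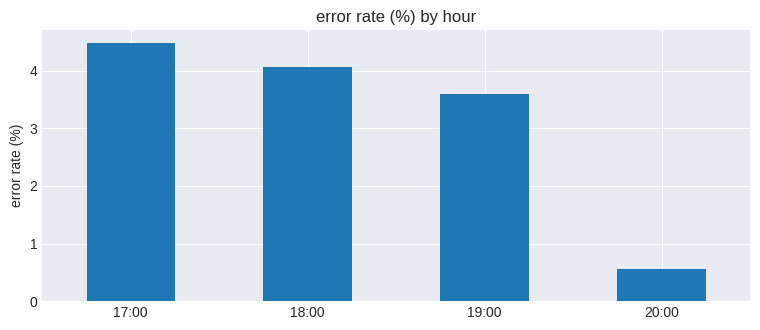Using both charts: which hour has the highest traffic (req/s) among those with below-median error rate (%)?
20:00

Chart 2 median error rate (%) ≈ 4; below-median hours: 19:00, 20:00. Among those, 20:00 has the highest traffic (req/s) (≈ 1200).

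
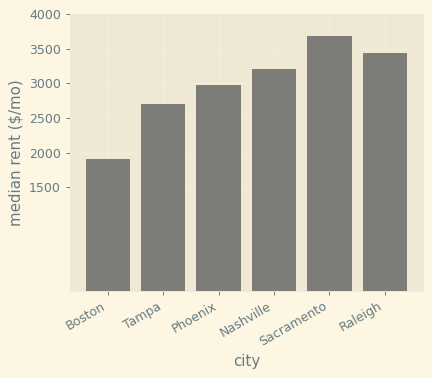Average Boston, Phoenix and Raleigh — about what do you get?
≈ 2833

(2000 + 3000 + 3500) / 3 ≈ 2833.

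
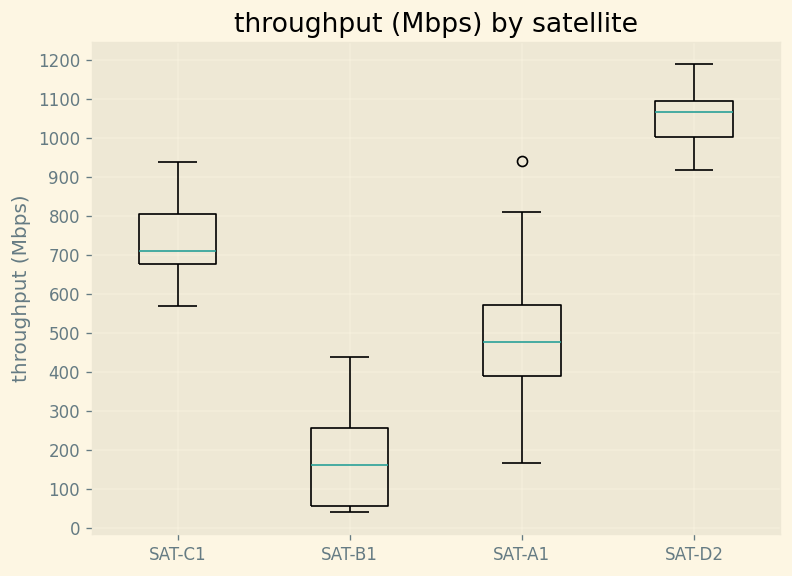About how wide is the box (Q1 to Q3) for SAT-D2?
Q3 ≈ 1100, Q1 ≈ 1000; IQR ≈ 100.

≈ 100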